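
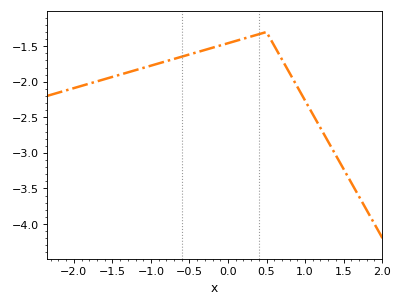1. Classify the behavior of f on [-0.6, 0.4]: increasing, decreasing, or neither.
increasing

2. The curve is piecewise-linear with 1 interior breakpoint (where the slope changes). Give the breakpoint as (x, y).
(0.5, -1.3)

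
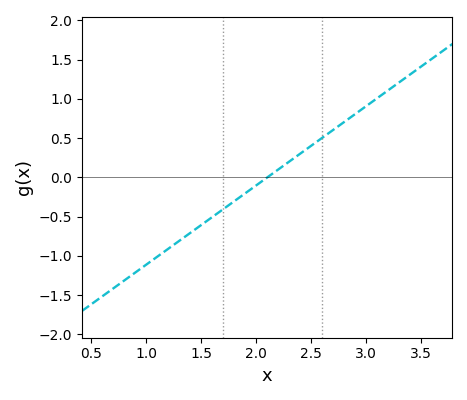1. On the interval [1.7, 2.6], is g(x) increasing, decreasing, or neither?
increasing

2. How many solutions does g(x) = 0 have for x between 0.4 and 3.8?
1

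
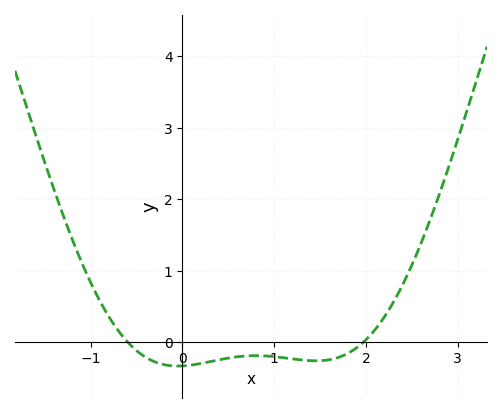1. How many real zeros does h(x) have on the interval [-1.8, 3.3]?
2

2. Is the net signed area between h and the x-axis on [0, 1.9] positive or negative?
negative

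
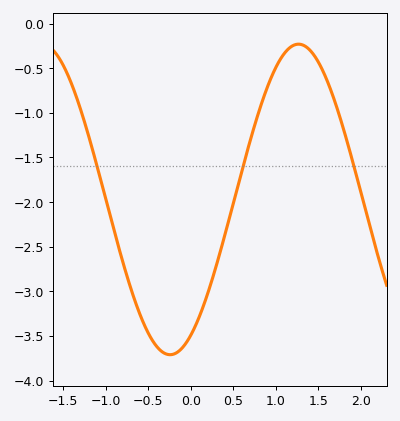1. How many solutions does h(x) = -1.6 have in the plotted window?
3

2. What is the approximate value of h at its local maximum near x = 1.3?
-0.23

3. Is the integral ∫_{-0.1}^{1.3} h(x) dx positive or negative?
negative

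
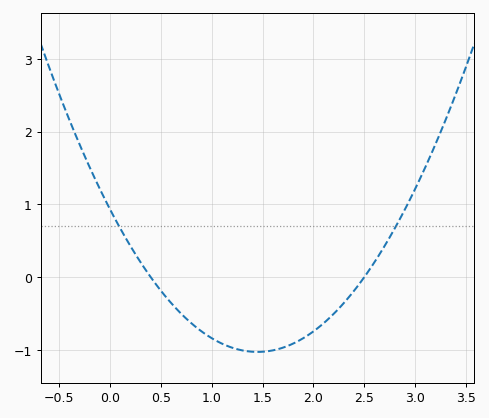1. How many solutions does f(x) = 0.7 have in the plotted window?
2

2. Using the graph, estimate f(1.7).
-1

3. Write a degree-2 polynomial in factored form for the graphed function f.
y = 0.93(x - 0.4)(x - 2.5)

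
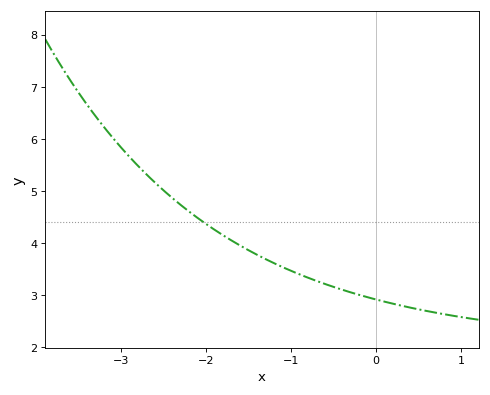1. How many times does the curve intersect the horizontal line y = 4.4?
1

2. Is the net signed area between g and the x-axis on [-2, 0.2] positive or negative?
positive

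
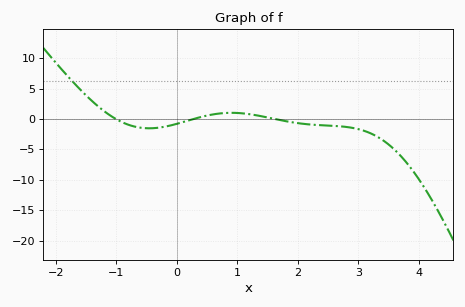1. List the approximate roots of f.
-1, 0.3, 1.6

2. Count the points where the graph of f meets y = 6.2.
1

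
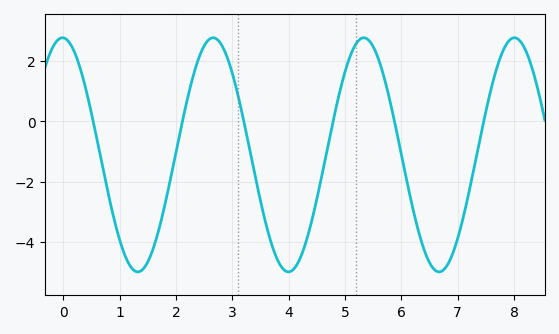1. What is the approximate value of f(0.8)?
-2.4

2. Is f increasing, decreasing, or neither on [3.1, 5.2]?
neither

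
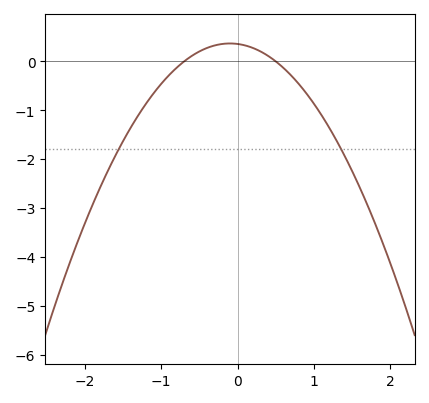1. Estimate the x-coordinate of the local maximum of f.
-0.1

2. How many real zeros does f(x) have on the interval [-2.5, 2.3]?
2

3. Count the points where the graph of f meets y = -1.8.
2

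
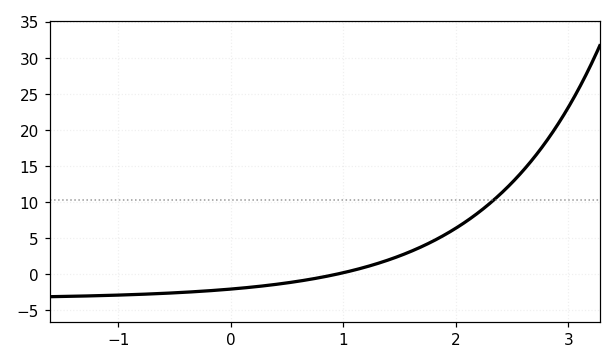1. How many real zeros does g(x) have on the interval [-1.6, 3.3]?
1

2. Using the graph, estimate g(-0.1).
-2.17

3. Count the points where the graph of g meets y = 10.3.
1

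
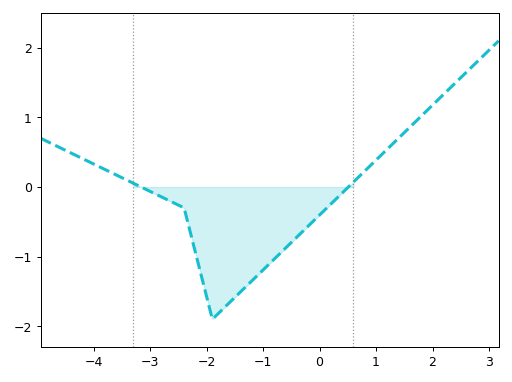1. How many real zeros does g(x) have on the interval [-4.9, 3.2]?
2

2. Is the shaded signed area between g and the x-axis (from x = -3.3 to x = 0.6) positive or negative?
negative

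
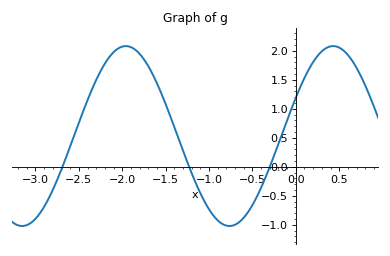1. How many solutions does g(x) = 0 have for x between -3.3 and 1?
3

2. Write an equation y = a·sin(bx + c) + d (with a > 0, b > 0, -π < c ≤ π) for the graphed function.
y = 1.55sin(2.63x + 0.44) + 0.53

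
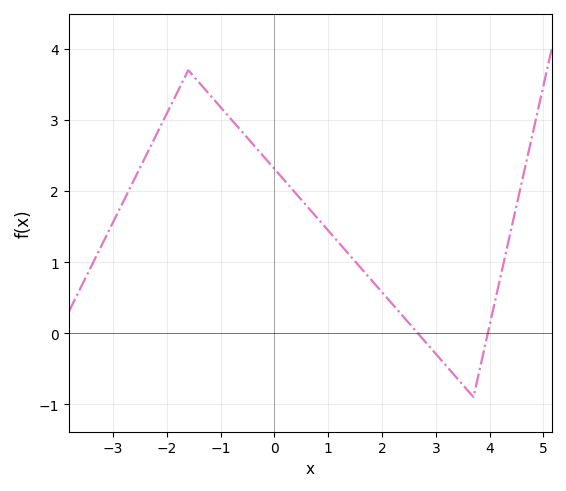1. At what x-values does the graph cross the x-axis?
2.66, 3.97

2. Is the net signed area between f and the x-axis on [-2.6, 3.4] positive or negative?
positive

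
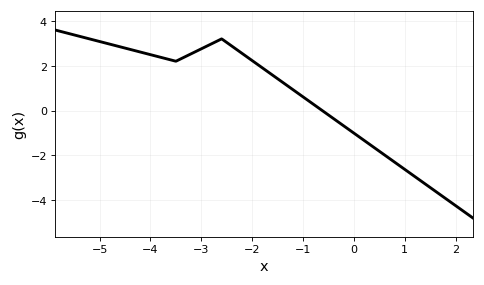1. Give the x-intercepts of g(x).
-0.624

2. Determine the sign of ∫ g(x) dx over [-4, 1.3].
positive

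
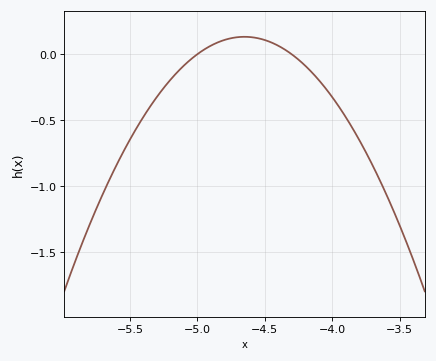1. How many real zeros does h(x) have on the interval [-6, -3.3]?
2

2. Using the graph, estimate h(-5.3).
-0.324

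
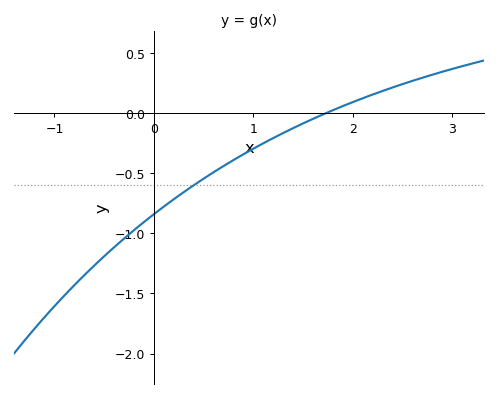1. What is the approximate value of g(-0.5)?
-1.19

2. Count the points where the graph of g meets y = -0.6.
1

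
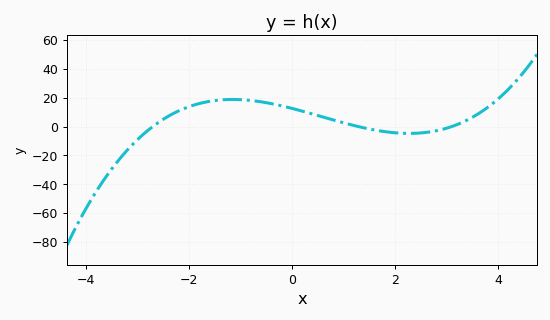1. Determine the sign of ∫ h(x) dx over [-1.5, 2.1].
positive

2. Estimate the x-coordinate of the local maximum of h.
-1.15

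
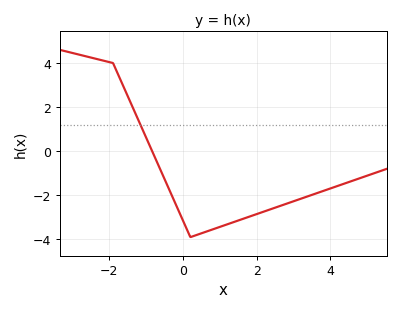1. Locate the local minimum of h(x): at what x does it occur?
0.2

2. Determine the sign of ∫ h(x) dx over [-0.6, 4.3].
negative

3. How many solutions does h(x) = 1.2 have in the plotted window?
1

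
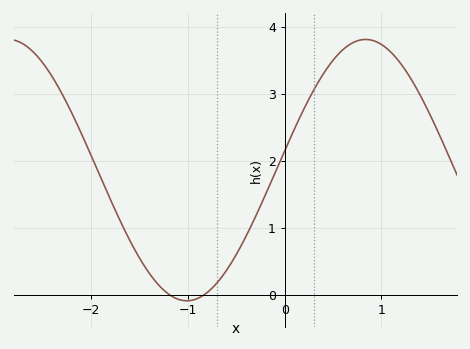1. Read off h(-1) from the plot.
-0.09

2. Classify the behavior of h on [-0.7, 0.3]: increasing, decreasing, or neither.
increasing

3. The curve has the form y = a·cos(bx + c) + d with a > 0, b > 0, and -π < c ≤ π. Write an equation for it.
y = 1.95cos(1.7x - 1.42) + 1.86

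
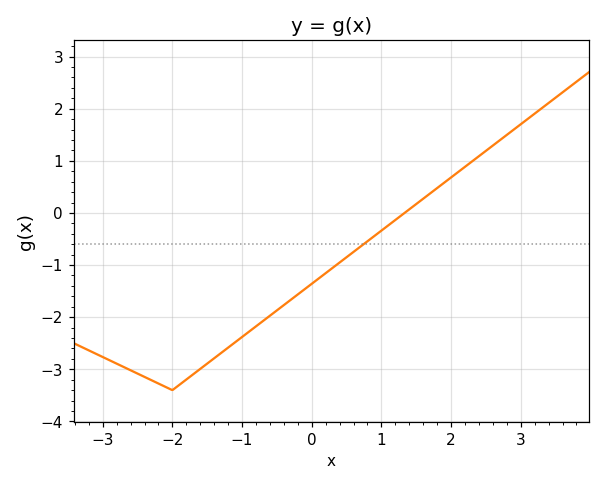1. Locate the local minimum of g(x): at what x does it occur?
-2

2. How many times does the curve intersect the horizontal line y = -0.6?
1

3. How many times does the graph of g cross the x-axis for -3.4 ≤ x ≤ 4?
1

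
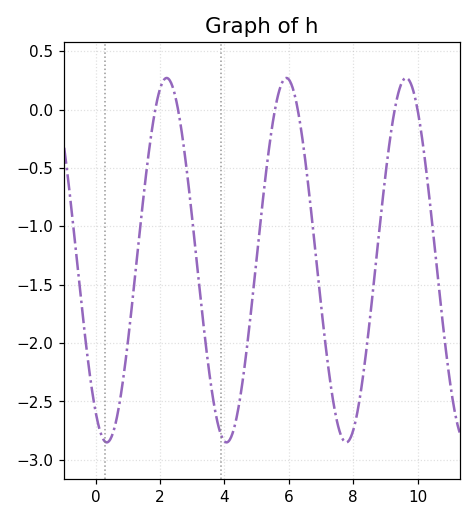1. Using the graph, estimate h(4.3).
-2.73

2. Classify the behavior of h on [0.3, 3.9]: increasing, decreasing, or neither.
neither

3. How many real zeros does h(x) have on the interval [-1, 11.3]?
6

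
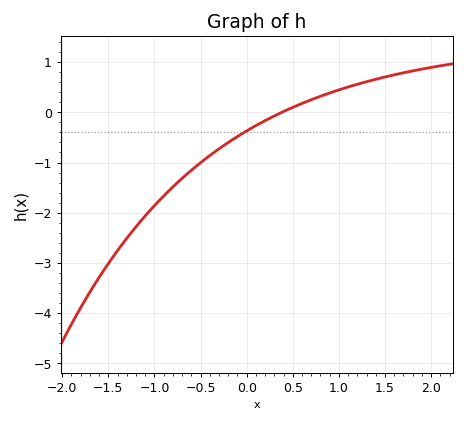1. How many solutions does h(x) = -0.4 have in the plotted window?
1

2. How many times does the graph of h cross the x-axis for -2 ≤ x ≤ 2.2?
1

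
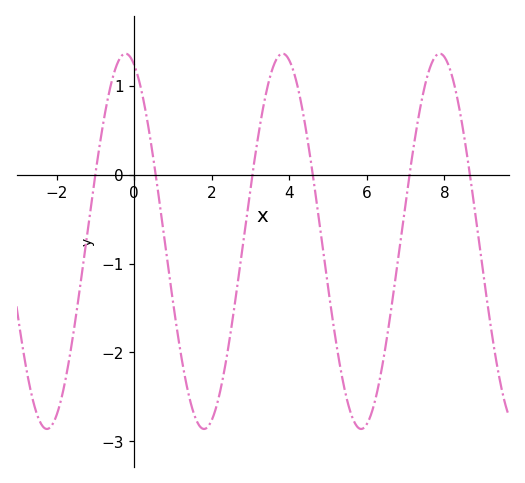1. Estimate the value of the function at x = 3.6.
1.2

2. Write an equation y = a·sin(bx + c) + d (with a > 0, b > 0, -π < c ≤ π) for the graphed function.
y = 2.11sin(1.6x + 1.9) - 0.75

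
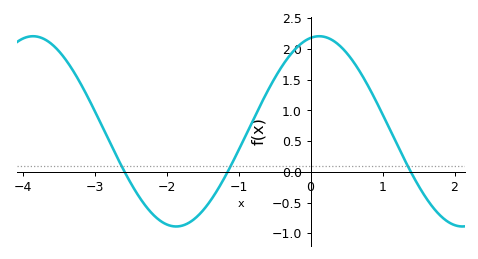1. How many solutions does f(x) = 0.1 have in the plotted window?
3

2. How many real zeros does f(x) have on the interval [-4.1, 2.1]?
3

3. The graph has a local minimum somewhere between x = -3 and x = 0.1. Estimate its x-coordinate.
-1.9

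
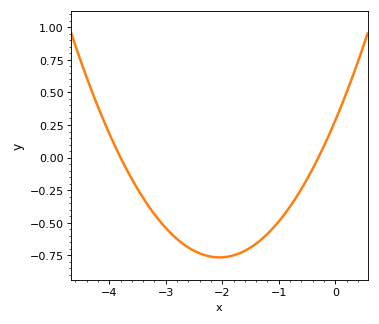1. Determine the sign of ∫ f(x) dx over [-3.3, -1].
negative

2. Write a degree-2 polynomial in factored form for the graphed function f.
y = 0.25(x + 3.8)(x + 0.3)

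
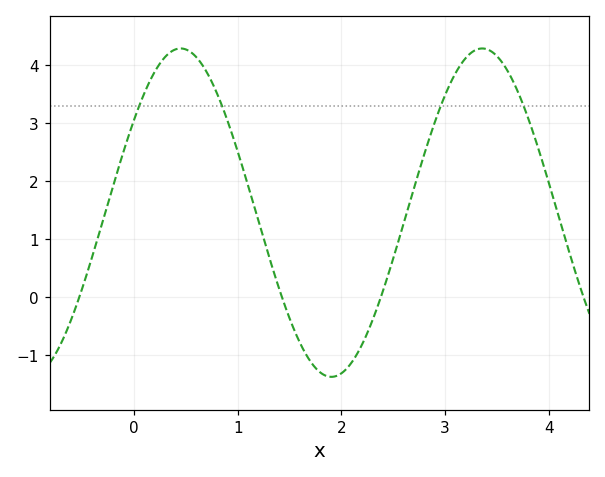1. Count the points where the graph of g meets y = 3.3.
4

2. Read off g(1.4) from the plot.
0.147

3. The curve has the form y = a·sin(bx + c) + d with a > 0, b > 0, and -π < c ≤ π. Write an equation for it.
y = 2.83sin(2.16x + 0.6) + 1.46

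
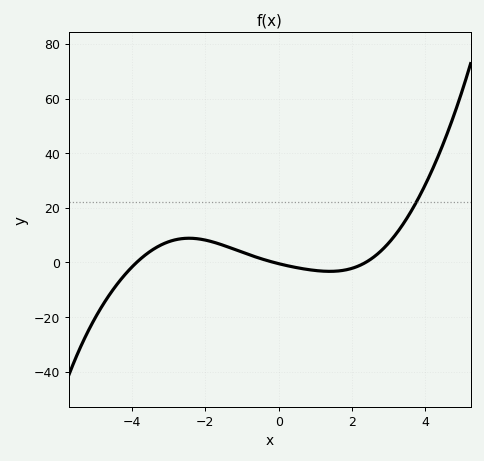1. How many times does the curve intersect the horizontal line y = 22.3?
1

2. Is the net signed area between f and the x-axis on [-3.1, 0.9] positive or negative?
positive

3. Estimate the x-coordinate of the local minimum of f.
1.4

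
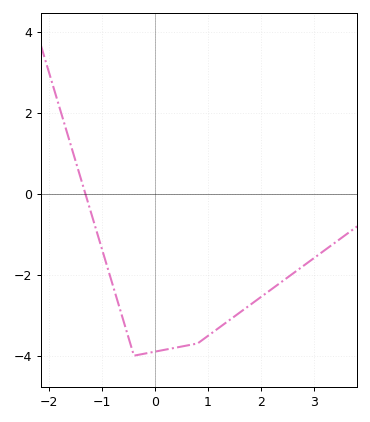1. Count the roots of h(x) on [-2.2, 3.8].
1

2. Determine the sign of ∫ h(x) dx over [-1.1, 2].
negative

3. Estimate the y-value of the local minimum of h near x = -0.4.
-4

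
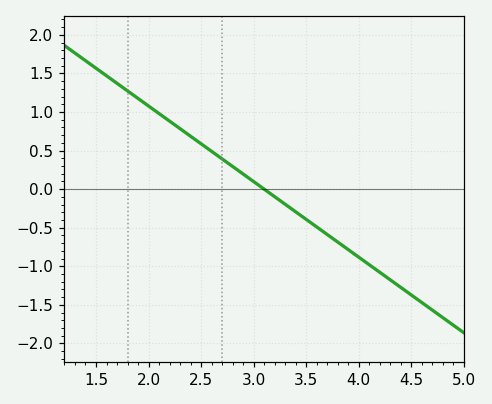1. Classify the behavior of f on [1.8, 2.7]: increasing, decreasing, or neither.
decreasing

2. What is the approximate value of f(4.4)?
-1.27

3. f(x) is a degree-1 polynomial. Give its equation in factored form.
y = -0.98(x - 3.1)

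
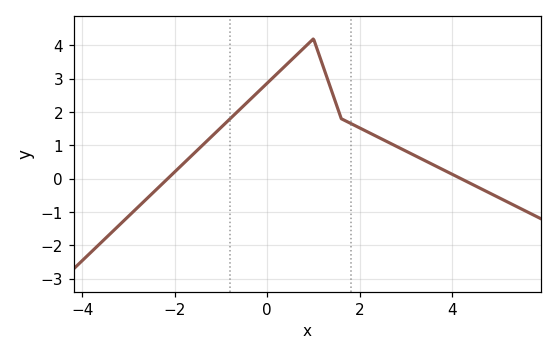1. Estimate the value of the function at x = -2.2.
-0.062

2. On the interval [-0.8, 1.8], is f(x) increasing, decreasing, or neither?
neither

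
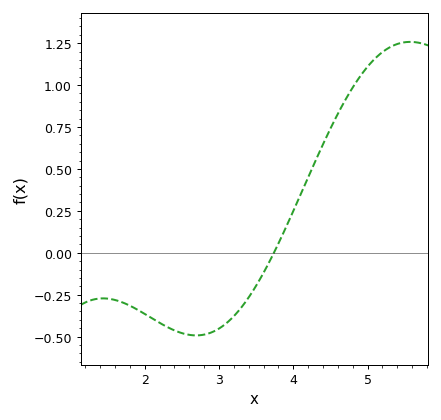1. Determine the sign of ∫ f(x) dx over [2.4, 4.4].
negative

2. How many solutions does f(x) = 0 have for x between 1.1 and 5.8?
1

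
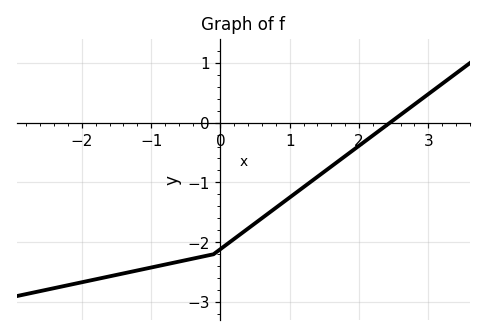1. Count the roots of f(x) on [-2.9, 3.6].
1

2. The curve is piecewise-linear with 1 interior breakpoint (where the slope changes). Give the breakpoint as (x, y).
(-0.1, -2.2)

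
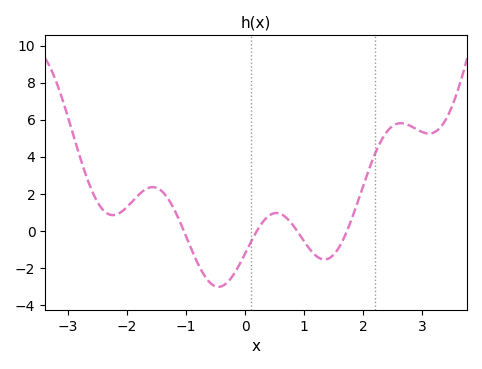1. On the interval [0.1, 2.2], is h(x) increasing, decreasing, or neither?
neither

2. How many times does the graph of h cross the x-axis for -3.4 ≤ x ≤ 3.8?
4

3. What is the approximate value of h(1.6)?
-0.821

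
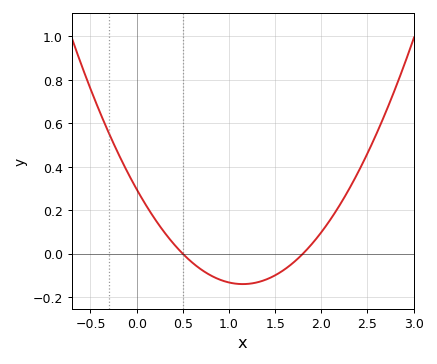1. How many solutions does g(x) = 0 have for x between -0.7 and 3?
2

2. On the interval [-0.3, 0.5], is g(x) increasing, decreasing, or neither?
decreasing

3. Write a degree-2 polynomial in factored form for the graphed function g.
y = 0.33(x - 0.5)(x - 1.8)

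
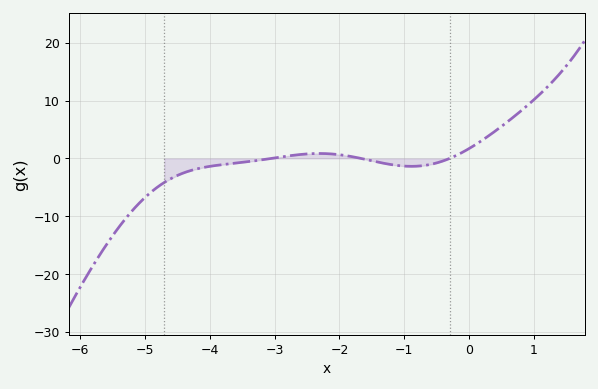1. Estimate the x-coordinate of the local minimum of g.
-0.8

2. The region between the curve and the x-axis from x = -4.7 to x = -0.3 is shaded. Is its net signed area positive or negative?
negative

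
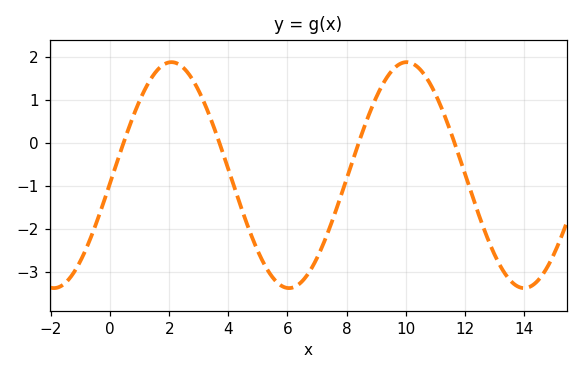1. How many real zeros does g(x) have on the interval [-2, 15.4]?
4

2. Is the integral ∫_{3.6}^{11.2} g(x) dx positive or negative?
negative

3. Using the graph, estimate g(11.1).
1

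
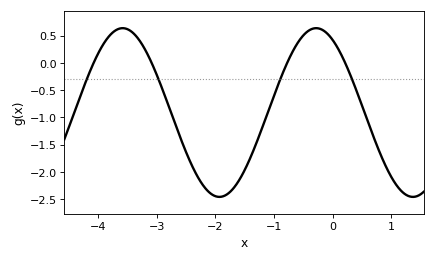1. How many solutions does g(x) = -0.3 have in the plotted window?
4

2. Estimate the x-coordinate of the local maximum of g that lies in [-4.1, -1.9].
-3.6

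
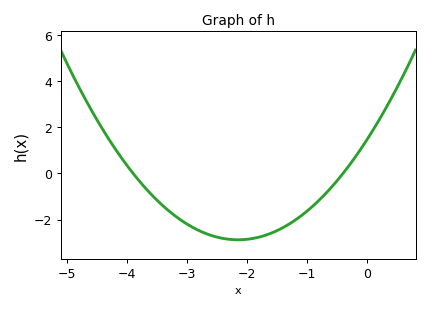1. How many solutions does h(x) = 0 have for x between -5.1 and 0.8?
2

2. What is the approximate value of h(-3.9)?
0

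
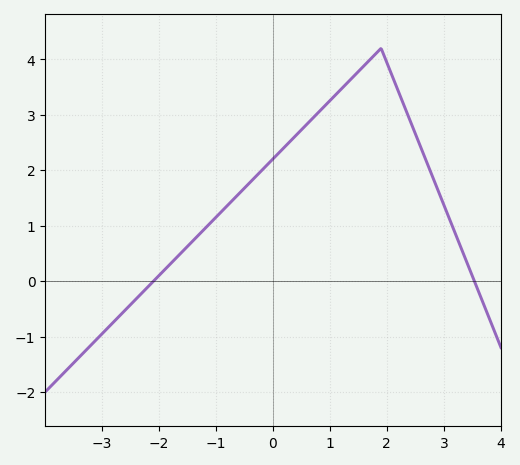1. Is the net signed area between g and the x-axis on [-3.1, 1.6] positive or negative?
positive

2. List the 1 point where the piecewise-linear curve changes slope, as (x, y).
(1.9, 4.2)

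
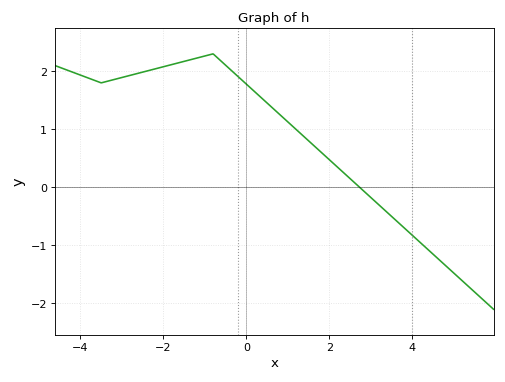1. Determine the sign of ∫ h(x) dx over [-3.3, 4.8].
positive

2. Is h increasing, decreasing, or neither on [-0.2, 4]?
decreasing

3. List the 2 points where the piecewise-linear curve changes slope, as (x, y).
(-3.5, 1.8); (-0.8, 2.3)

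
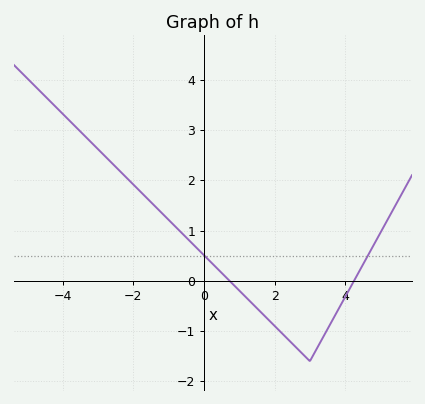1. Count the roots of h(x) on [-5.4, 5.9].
2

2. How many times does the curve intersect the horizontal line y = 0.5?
2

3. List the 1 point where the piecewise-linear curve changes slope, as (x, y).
(3, -1.6)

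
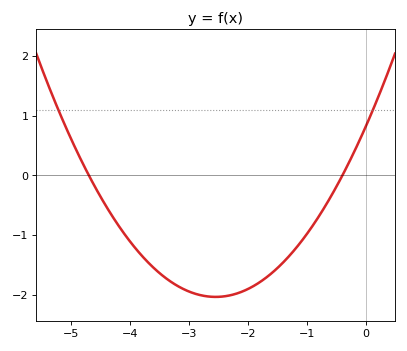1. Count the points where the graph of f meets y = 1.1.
2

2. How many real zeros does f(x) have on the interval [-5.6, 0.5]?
2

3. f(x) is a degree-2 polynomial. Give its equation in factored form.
y = 0.44(x + 4.7)(x + 0.4)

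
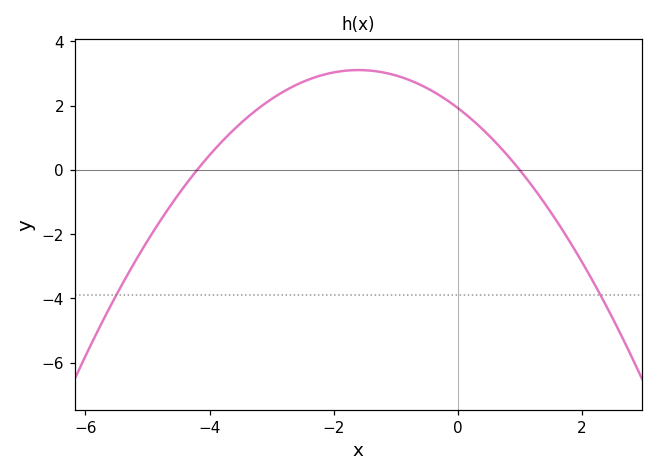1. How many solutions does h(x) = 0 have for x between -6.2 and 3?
2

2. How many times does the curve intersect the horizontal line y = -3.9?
2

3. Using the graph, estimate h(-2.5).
2.8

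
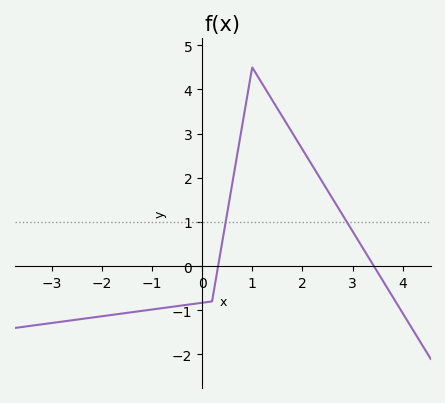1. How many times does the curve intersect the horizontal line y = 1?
2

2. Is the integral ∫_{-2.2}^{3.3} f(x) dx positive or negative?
positive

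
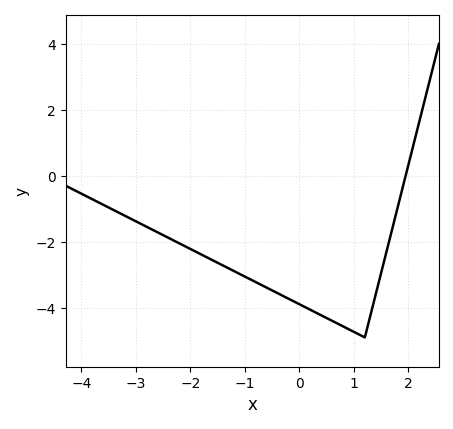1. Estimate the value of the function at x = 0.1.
-3.98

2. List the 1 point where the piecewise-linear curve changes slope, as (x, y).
(1.2, -4.9)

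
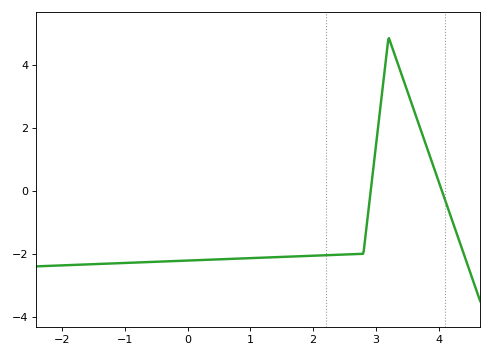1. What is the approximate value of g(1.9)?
-2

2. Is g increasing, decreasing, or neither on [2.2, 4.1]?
neither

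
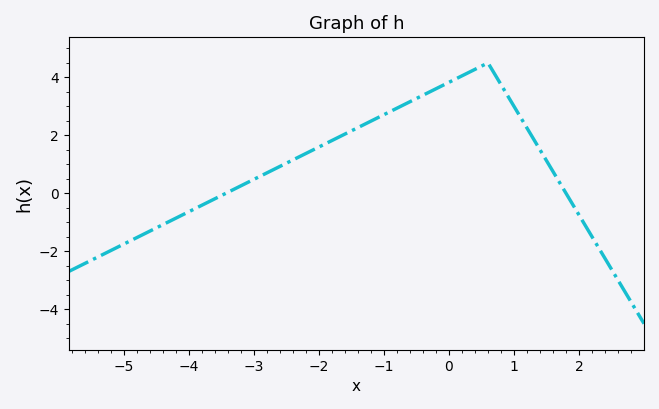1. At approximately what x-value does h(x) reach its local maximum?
0.6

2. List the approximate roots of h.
-3.4, 1.8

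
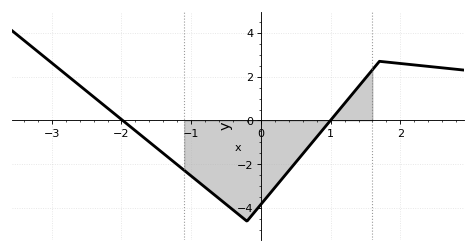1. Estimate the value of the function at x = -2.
0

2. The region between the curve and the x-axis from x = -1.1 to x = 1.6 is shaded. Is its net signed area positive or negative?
negative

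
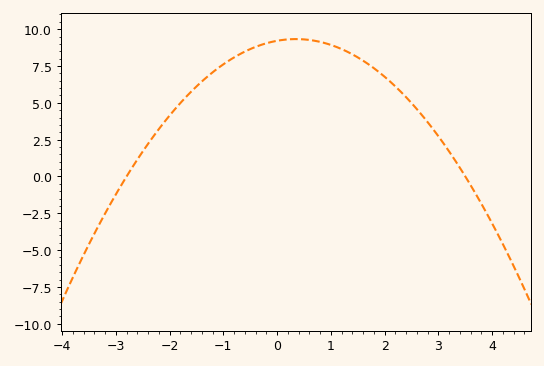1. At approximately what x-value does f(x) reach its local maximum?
0.4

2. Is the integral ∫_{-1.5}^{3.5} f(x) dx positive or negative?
positive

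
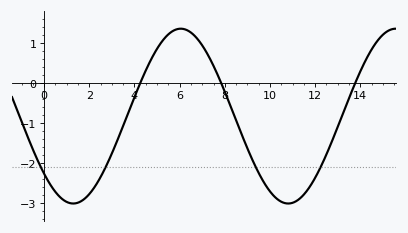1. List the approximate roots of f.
4.2, 7.8, 13.8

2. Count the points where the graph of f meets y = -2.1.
4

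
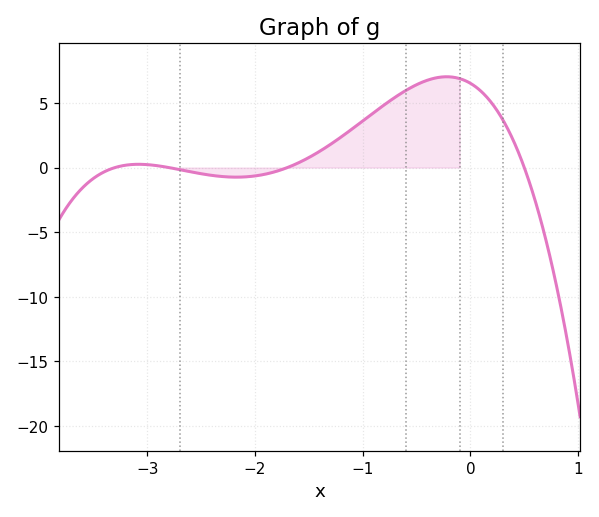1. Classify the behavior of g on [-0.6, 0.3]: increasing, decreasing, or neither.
neither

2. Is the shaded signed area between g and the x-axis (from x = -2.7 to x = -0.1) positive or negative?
positive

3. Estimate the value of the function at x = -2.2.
-0.74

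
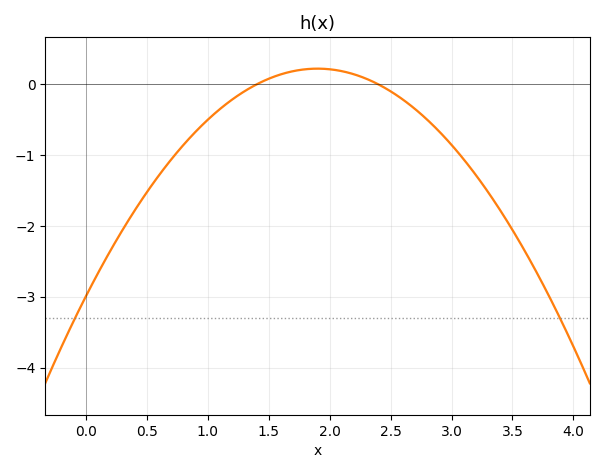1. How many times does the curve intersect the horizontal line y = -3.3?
2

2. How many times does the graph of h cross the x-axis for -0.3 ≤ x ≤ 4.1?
2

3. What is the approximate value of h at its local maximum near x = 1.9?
0.2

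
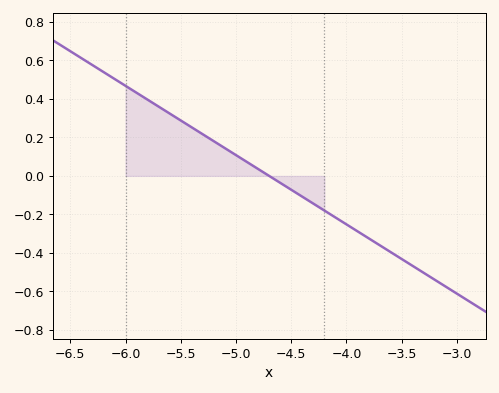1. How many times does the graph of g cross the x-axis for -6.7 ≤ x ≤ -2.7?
1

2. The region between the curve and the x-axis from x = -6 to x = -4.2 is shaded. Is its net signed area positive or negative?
positive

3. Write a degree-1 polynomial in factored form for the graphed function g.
y = -0.36(x + 4.7)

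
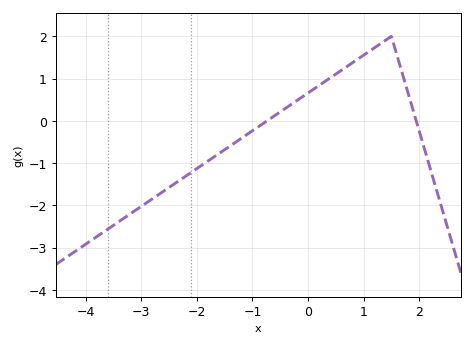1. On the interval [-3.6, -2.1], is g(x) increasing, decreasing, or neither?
increasing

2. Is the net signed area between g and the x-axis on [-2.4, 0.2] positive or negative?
negative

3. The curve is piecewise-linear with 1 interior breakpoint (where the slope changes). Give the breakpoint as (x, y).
(1.5, 2)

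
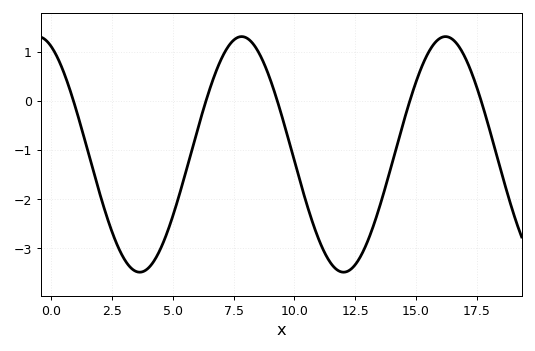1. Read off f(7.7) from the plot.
1.3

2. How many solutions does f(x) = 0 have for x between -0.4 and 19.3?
5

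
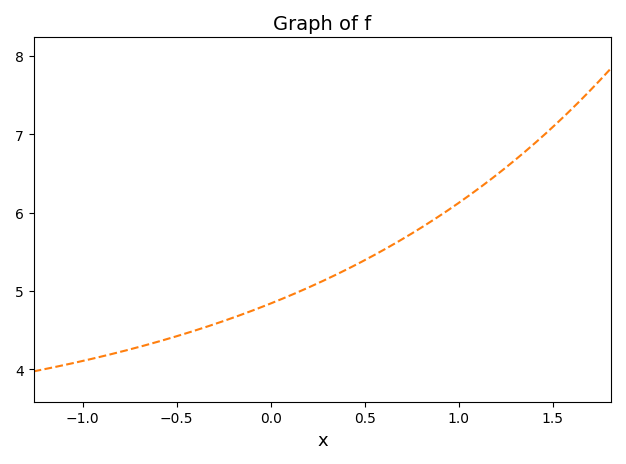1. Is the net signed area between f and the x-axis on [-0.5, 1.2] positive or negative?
positive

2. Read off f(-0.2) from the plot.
4.66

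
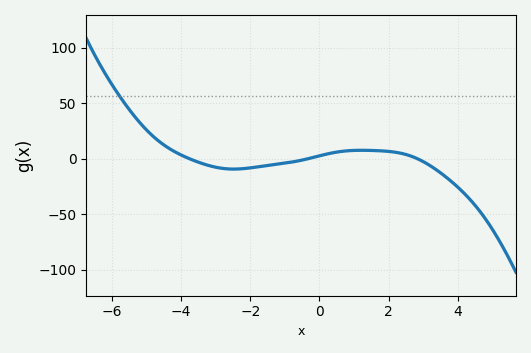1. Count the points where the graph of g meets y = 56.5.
1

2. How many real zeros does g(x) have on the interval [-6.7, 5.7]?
3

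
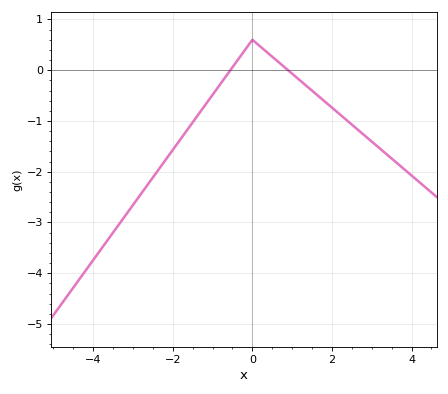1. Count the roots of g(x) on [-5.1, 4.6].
2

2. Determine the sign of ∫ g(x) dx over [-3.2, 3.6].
negative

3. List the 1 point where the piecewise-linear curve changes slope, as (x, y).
(0, 0.6)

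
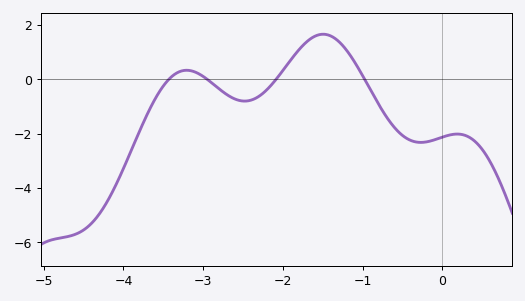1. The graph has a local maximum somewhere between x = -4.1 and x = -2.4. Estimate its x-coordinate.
-3.2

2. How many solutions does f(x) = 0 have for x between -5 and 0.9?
4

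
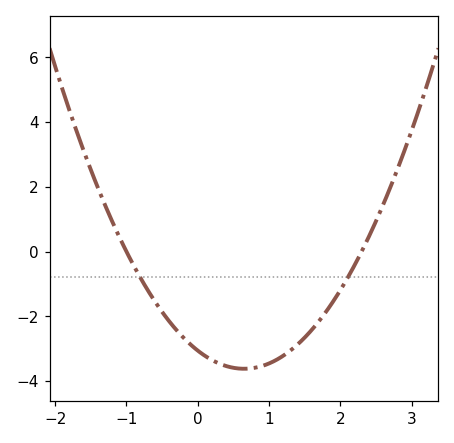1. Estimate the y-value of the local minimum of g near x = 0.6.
-3.6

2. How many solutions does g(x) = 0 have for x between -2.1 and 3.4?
2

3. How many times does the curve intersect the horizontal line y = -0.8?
2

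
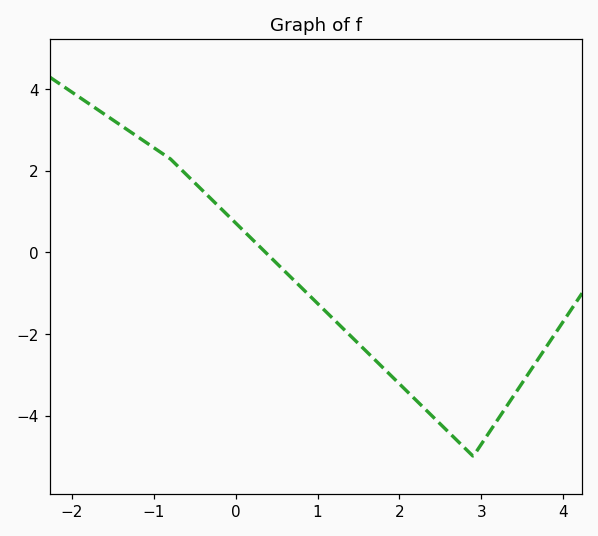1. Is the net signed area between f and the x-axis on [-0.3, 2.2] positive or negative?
negative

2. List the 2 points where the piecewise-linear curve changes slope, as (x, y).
(-0.8, 2.3); (2.9, -5)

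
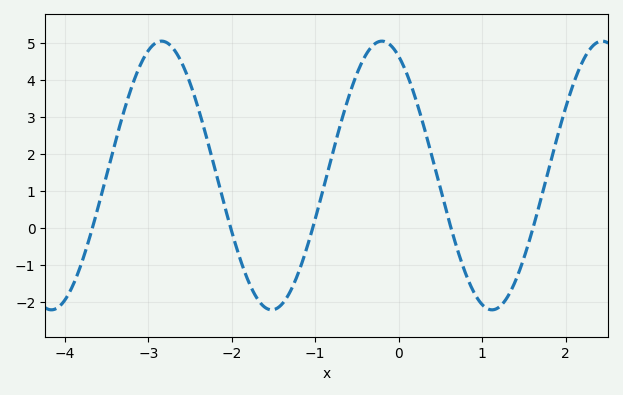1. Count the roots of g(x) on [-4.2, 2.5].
5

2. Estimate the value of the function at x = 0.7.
-0.562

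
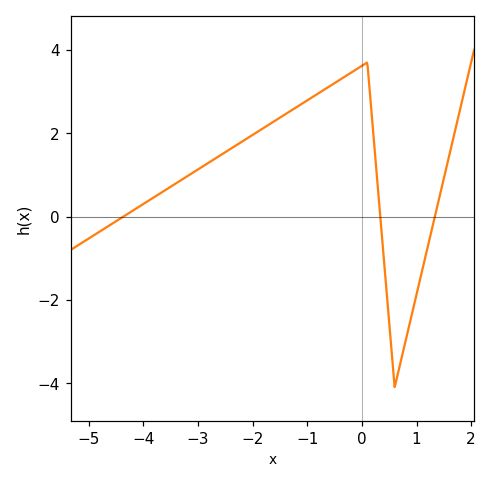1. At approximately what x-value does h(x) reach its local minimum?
0.6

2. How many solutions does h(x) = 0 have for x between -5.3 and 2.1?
3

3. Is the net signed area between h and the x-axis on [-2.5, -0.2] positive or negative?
positive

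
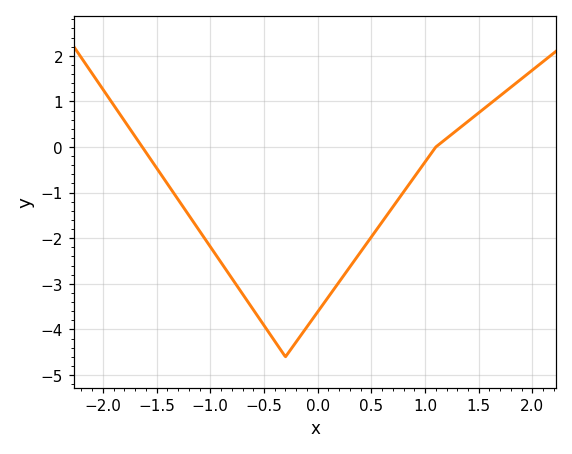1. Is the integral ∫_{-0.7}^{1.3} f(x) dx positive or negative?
negative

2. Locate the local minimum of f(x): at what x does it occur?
-0.3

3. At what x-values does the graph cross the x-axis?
-1.6, 1.1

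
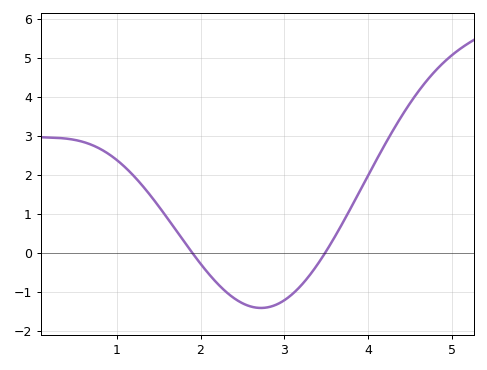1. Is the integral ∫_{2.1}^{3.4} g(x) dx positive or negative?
negative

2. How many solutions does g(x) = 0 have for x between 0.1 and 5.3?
2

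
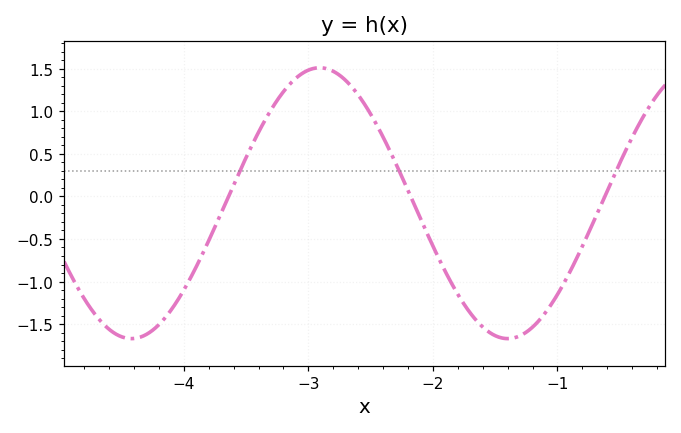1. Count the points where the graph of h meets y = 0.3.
3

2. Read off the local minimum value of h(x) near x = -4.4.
-1.67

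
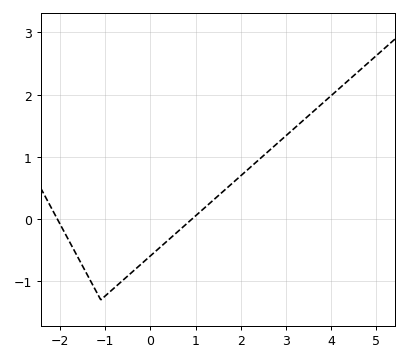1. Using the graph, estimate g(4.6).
2.4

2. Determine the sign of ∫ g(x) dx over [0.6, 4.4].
positive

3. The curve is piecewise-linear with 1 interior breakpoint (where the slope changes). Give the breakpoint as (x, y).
(-1.1, -1.3)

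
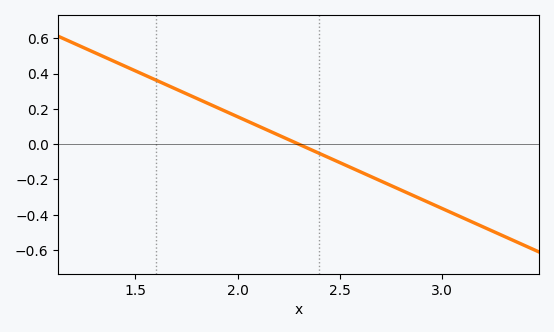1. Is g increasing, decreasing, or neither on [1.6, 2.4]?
decreasing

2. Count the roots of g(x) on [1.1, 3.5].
1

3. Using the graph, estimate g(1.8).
0.26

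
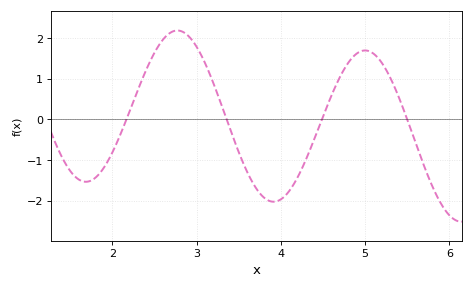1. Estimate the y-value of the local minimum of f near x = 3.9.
-2.03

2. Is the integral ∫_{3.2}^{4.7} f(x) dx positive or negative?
negative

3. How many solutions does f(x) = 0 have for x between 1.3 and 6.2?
4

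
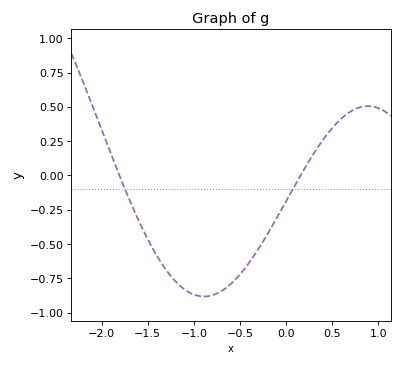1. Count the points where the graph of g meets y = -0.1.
2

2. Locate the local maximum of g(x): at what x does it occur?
0.89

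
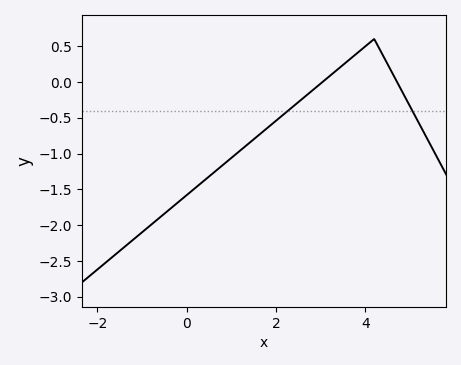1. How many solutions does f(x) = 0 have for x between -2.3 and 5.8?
2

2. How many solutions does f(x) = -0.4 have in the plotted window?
2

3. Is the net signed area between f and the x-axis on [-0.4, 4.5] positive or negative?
negative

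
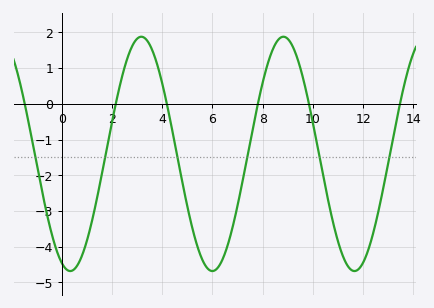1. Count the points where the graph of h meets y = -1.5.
6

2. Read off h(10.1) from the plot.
-0.892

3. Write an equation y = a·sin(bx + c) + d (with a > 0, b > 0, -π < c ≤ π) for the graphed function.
y = 3.28sin(1.11x - 1.94) - 1.4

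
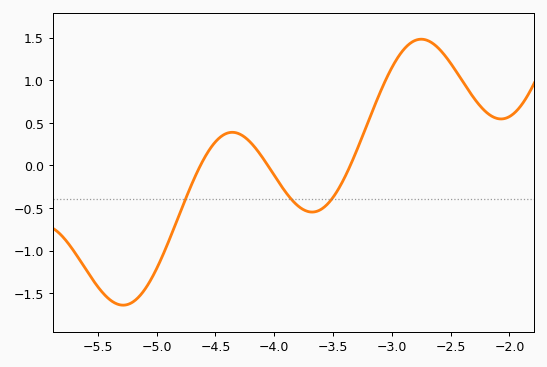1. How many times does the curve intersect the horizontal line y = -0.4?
3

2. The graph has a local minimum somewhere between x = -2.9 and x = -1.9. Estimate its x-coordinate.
-2.1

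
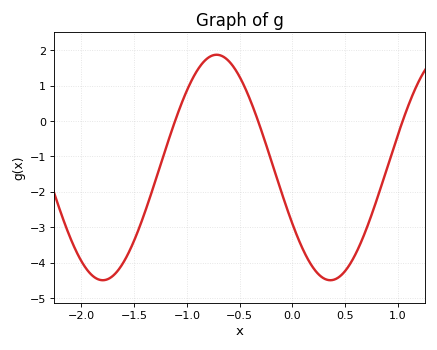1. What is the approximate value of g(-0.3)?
-0.2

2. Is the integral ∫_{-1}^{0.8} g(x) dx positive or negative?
negative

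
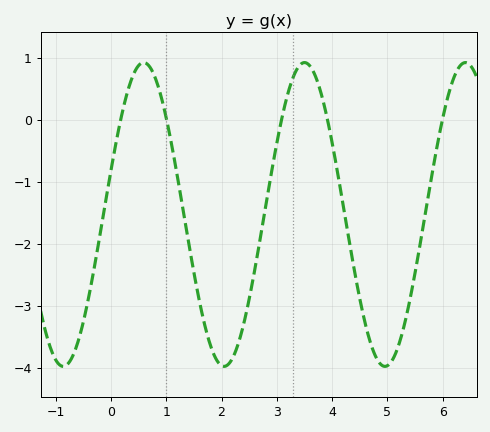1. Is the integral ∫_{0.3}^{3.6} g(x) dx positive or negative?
negative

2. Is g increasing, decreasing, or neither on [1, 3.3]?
neither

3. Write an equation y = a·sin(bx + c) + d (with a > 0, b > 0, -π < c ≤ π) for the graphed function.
y = 2.45sin(2.16x + 0.292) - 1.53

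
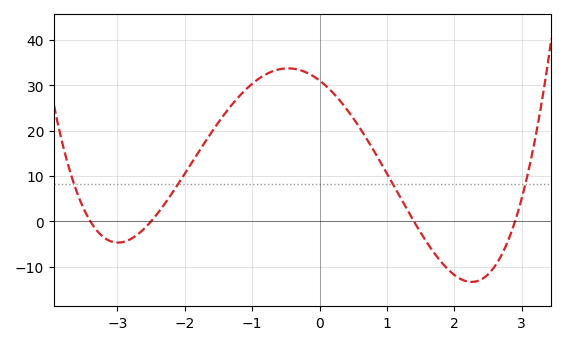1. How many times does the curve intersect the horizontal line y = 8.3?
4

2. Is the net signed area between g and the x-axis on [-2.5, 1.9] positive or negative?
positive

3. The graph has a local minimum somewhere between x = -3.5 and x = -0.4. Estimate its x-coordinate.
-2.99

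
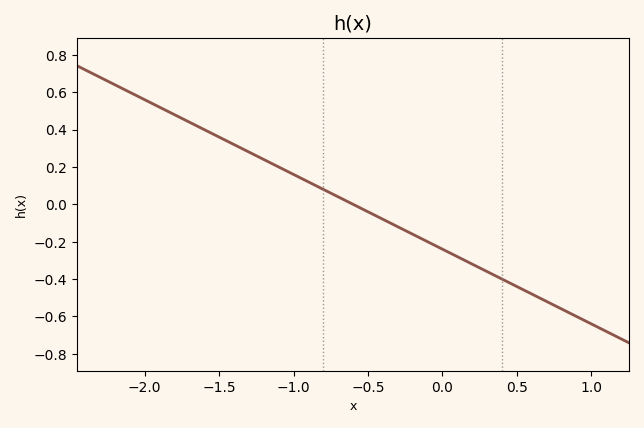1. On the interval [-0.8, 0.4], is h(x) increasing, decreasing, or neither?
decreasing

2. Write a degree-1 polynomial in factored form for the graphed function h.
y = -0.4(x + 0.6)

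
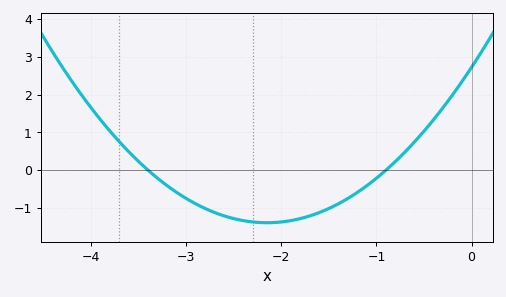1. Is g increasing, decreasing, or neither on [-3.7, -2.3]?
decreasing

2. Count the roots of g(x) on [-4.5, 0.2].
2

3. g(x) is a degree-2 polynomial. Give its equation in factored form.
y = 0.89(x + 3.4)(x + 0.9)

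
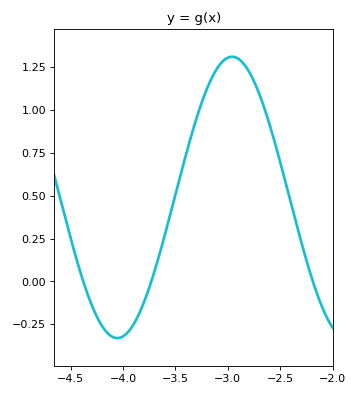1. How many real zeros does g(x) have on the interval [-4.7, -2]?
3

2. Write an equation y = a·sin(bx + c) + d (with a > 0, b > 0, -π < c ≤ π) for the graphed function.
y = 0.82sin(2.9x - 2.5) + 0.49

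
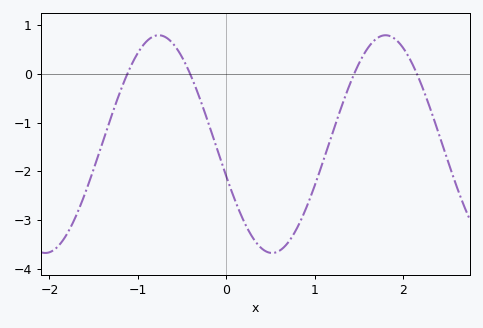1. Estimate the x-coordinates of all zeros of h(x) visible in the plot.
-1.1, -0.4, 1.4, 2.2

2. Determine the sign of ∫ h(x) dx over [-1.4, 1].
negative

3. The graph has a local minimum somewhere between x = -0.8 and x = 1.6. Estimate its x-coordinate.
0.5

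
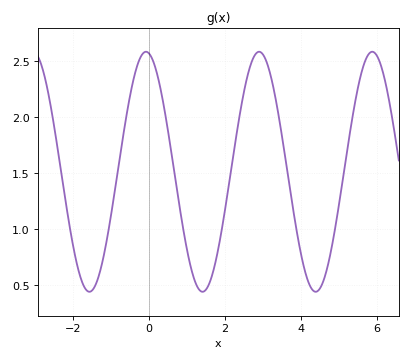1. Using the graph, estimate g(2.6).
2.35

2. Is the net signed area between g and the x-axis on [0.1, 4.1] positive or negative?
positive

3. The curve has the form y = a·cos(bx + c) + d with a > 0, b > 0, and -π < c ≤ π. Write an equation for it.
y = 1.07cos(2.1x + 0.16) + 1.51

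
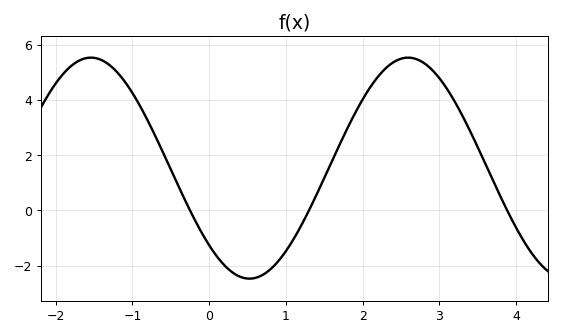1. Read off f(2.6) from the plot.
5.6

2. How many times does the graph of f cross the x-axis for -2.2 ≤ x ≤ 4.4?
3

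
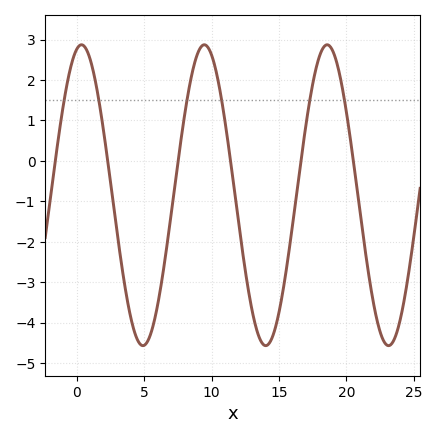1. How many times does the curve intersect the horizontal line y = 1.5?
6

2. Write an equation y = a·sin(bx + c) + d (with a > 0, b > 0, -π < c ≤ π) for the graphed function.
y = 3.72sin(0.69x + 1.32) - 0.85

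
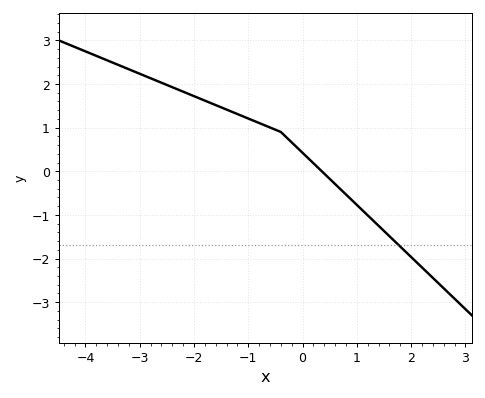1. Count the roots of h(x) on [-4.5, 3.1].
1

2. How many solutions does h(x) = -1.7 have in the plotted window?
1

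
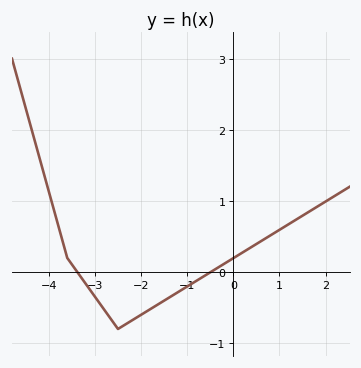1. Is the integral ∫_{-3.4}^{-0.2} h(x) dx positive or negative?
negative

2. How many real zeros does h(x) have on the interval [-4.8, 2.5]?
2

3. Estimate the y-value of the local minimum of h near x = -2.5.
-0.8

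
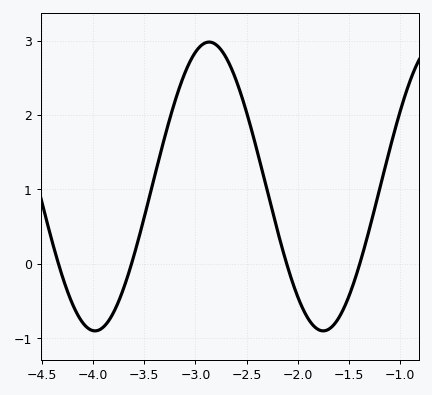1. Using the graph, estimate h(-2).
-0.447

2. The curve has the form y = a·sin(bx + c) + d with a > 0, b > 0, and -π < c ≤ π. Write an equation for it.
y = 1.94sin(2.82x - 2.91) + 1.04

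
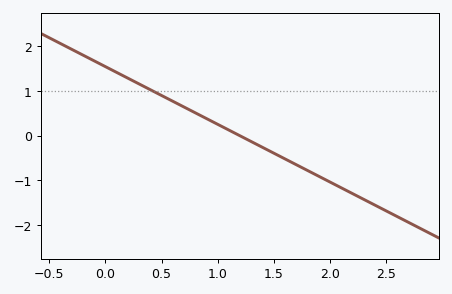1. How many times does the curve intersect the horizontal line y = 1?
1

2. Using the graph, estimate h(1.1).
0.129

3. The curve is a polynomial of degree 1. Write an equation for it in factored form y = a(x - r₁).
y = -1.29(x - 1.2)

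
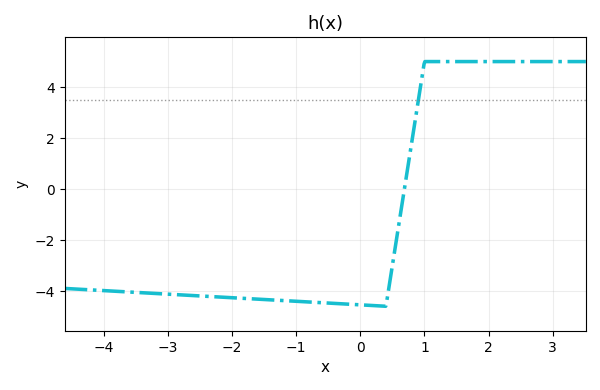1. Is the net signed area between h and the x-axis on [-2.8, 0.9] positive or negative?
negative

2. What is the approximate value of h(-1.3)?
-4.4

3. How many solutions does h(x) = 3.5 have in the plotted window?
1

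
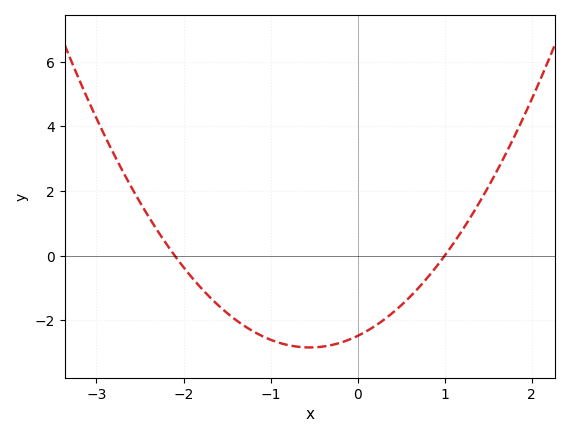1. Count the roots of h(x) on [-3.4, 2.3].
2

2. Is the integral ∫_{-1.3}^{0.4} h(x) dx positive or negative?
negative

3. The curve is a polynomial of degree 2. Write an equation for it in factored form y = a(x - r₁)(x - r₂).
y = 1.18(x + 2.1)(x - 1)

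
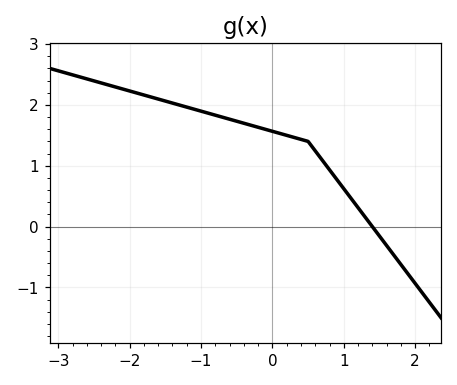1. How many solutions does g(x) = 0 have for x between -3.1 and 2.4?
1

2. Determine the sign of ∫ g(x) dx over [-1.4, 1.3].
positive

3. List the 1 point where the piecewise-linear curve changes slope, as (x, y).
(0.5, 1.4)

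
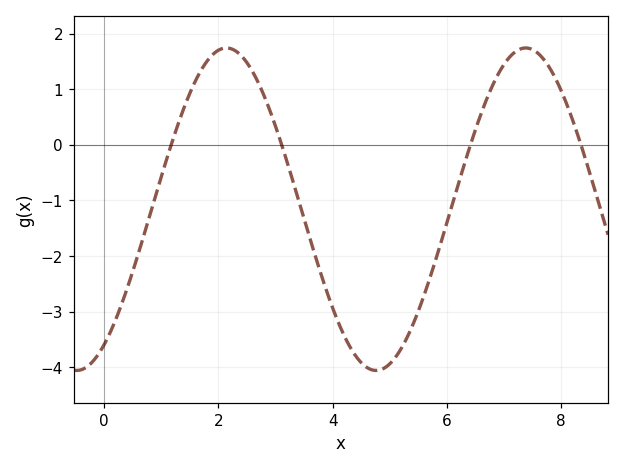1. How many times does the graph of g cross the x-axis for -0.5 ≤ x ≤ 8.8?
4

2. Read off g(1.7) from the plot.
1.34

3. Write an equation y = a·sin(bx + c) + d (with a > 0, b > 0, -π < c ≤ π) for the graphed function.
y = 2.9sin(1.2x - 1) - 1.16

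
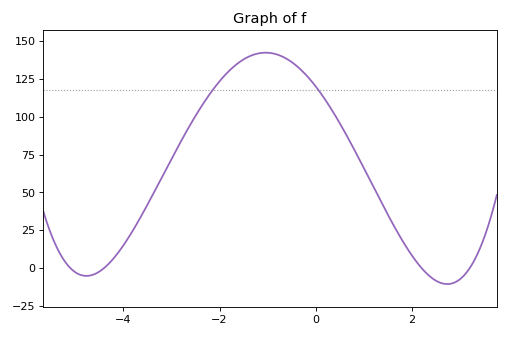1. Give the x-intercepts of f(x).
-5.1, -4.4, 2.2, 3.2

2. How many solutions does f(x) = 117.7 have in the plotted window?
2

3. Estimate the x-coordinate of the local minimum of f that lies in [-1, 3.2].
2.74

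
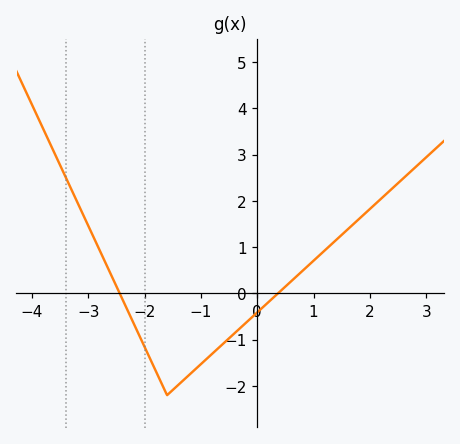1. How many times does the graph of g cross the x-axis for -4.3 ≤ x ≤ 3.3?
2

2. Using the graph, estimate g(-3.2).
1.99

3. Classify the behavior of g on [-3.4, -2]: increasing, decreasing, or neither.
decreasing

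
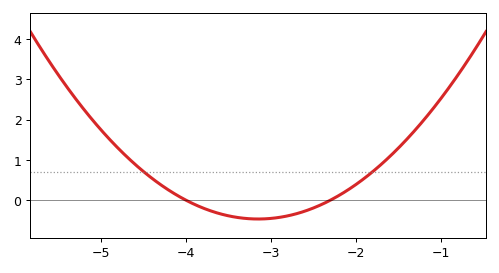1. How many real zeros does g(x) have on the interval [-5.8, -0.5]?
2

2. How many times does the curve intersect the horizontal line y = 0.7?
2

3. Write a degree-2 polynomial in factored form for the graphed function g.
y = 0.65(x + 4)(x + 2.3)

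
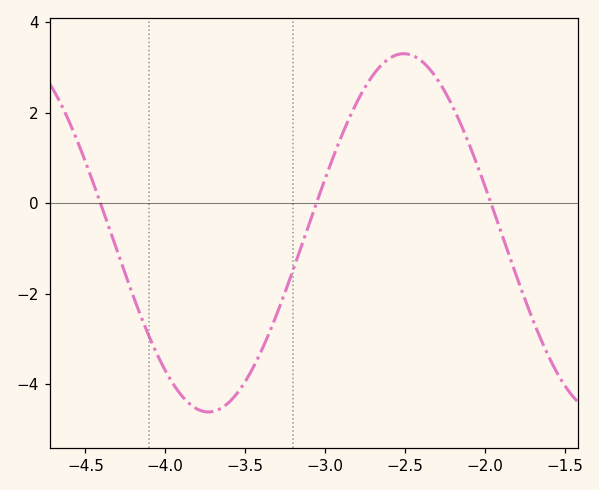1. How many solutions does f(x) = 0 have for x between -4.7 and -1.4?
3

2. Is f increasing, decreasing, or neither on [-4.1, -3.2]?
neither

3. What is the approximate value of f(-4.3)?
-1.06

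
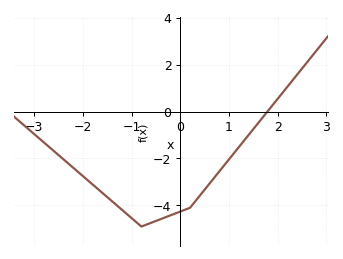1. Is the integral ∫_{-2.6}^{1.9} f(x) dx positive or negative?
negative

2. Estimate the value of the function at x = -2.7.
-1.5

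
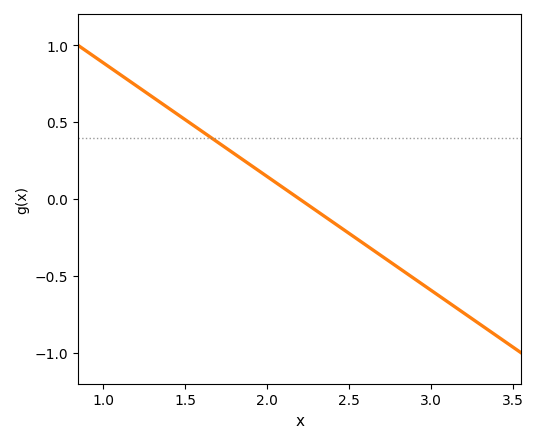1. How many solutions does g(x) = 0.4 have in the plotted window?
1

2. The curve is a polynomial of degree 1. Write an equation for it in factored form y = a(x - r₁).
y = -0.74(x - 2.2)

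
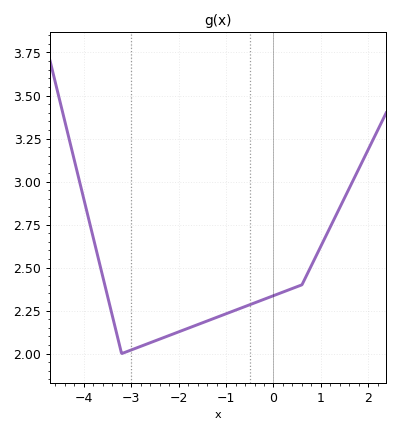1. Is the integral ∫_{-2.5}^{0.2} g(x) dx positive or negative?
positive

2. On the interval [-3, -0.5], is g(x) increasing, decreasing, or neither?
increasing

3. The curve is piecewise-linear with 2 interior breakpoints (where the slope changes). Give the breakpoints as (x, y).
(-3.2, 2); (0.6, 2.4)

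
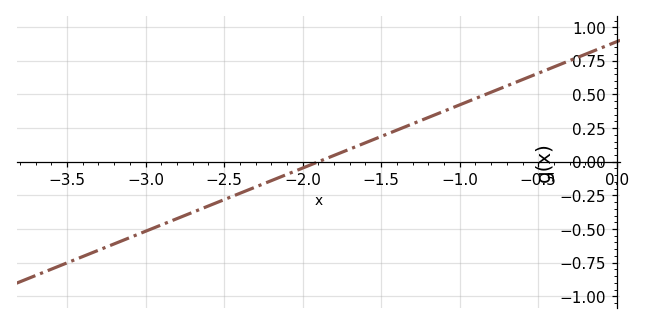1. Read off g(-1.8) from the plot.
0.047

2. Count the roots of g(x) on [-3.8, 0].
1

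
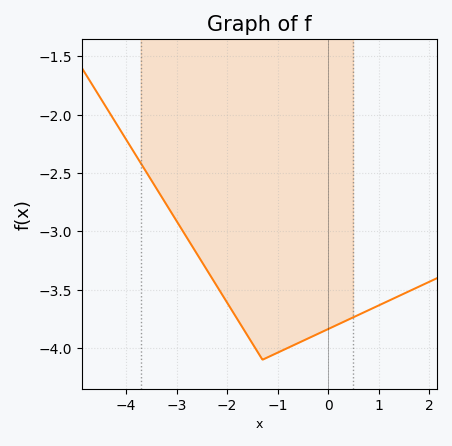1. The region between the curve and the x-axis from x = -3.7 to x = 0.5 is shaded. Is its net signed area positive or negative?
negative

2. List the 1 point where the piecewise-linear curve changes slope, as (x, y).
(-1.3, -4.1)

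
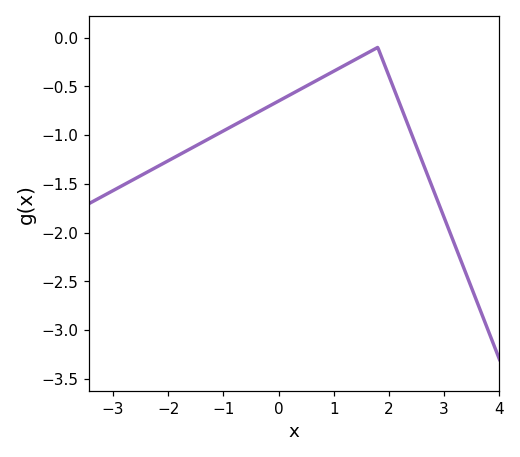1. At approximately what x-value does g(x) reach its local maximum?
1.8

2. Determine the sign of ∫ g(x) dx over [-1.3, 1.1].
negative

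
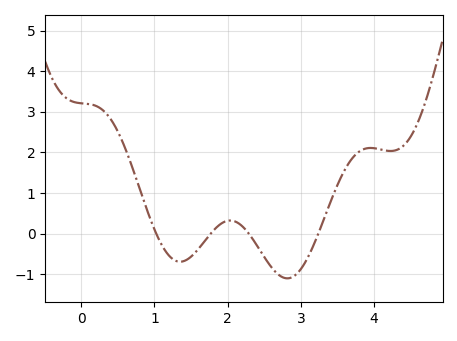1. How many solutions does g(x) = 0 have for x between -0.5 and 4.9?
4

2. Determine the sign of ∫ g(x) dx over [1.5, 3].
negative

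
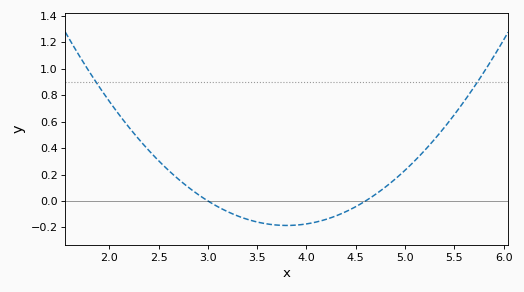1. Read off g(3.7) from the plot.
-0.183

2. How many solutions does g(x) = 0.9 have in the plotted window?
2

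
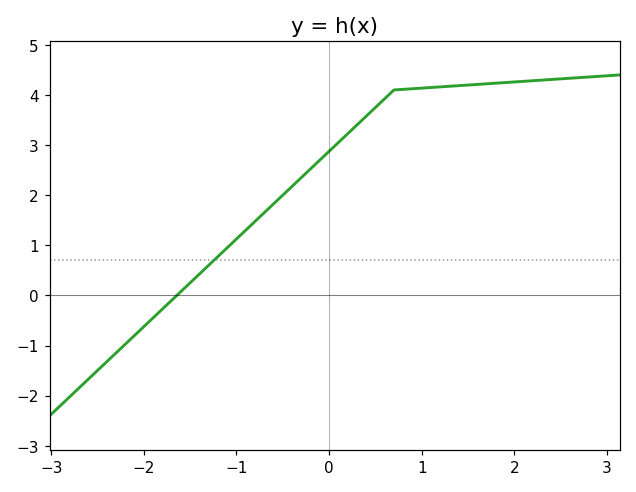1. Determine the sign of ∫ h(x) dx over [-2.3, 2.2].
positive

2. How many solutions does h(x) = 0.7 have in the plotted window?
1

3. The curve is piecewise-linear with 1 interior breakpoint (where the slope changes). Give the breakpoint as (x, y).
(0.7, 4.1)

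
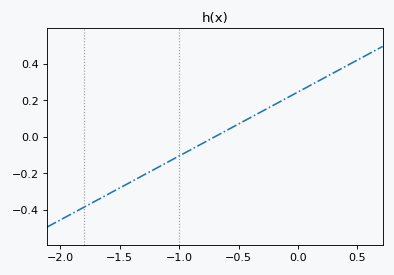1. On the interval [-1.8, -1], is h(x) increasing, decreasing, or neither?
increasing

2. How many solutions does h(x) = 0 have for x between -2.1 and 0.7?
1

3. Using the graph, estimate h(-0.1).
0.21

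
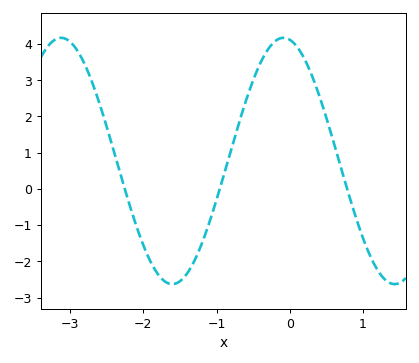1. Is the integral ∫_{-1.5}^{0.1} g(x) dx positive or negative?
positive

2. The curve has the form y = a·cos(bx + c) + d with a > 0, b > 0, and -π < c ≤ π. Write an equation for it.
y = 3.4cos(2.07x + 0.18) + 0.77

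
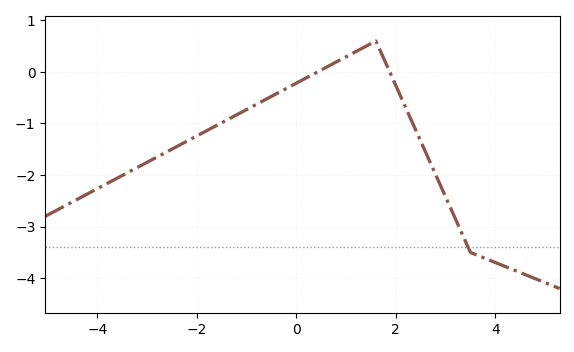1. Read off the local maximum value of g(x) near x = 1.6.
0.6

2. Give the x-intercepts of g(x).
0.4, 1.8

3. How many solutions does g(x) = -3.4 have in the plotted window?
1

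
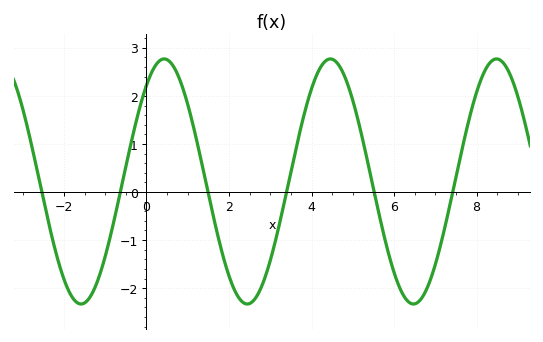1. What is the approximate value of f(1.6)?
-0.4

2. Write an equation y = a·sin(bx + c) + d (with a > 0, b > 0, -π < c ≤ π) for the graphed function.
y = 2.55sin(1.6x + 0.9) + 0.22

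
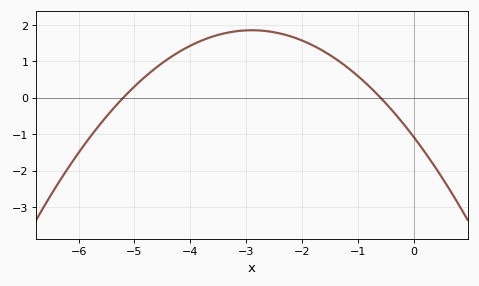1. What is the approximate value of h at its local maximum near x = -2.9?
1.85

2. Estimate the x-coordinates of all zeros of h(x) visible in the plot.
-5.2, -0.6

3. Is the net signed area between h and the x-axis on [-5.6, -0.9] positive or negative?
positive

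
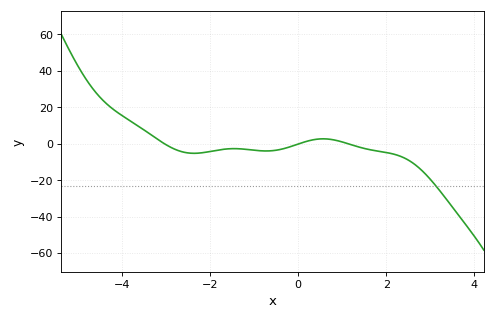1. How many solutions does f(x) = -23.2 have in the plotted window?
1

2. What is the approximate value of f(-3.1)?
0.956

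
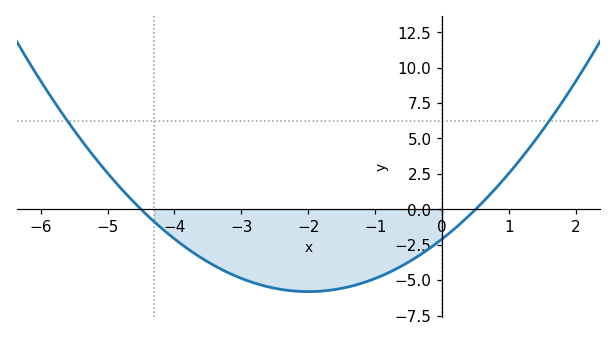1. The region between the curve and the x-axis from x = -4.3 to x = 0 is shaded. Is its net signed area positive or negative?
negative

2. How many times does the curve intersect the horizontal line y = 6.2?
2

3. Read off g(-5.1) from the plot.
3.12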